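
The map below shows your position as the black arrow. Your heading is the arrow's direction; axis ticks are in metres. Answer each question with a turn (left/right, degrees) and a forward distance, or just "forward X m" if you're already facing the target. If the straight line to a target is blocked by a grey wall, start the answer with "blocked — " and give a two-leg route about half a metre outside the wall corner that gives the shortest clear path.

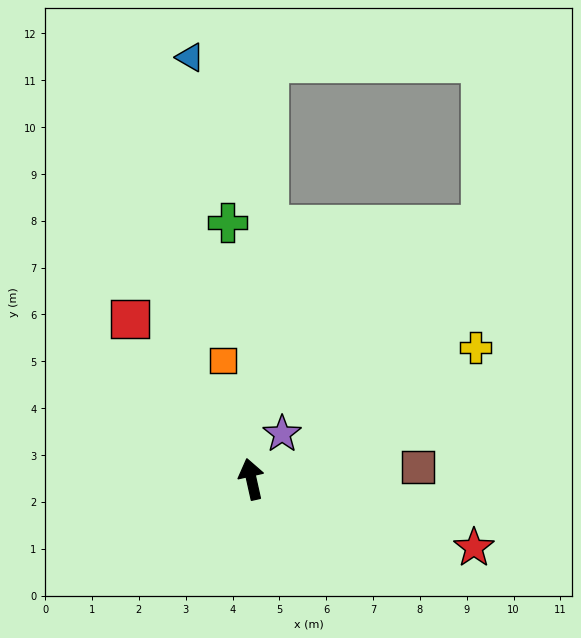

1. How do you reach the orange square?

forward 2.6 m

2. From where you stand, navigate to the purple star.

turn right 47°, forward 1.2 m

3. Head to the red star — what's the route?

turn right 120°, forward 5.0 m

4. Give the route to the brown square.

turn right 98°, forward 3.6 m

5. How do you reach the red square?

turn left 25°, forward 4.3 m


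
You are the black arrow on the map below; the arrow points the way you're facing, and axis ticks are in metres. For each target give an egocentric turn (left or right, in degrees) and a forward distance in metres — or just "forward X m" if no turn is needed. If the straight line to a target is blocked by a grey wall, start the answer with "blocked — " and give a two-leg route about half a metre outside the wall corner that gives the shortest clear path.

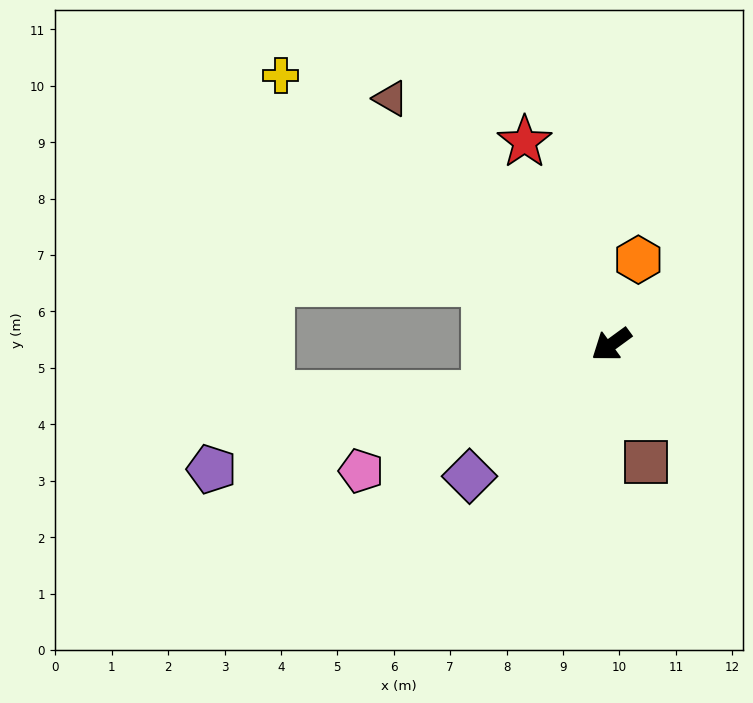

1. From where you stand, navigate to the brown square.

turn left 70°, forward 2.2 m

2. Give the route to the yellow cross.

turn right 75°, forward 7.6 m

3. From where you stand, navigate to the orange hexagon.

turn right 144°, forward 1.6 m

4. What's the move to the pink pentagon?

turn right 9°, forward 5.0 m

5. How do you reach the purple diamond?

turn left 7°, forward 3.4 m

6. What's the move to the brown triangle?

turn right 84°, forward 5.9 m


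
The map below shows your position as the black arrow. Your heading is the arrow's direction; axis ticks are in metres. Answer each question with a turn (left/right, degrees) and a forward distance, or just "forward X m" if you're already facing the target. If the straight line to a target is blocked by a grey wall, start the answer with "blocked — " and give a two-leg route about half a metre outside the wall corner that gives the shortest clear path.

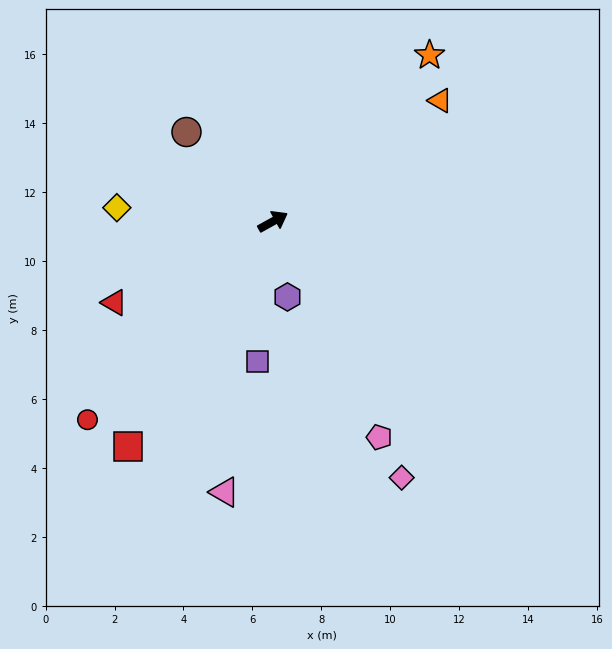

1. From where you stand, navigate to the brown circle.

turn left 105°, forward 3.6 m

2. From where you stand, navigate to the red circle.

turn right 162°, forward 7.9 m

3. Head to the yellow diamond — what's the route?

turn left 146°, forward 4.5 m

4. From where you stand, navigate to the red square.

turn right 152°, forward 7.8 m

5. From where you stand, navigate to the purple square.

turn right 125°, forward 4.1 m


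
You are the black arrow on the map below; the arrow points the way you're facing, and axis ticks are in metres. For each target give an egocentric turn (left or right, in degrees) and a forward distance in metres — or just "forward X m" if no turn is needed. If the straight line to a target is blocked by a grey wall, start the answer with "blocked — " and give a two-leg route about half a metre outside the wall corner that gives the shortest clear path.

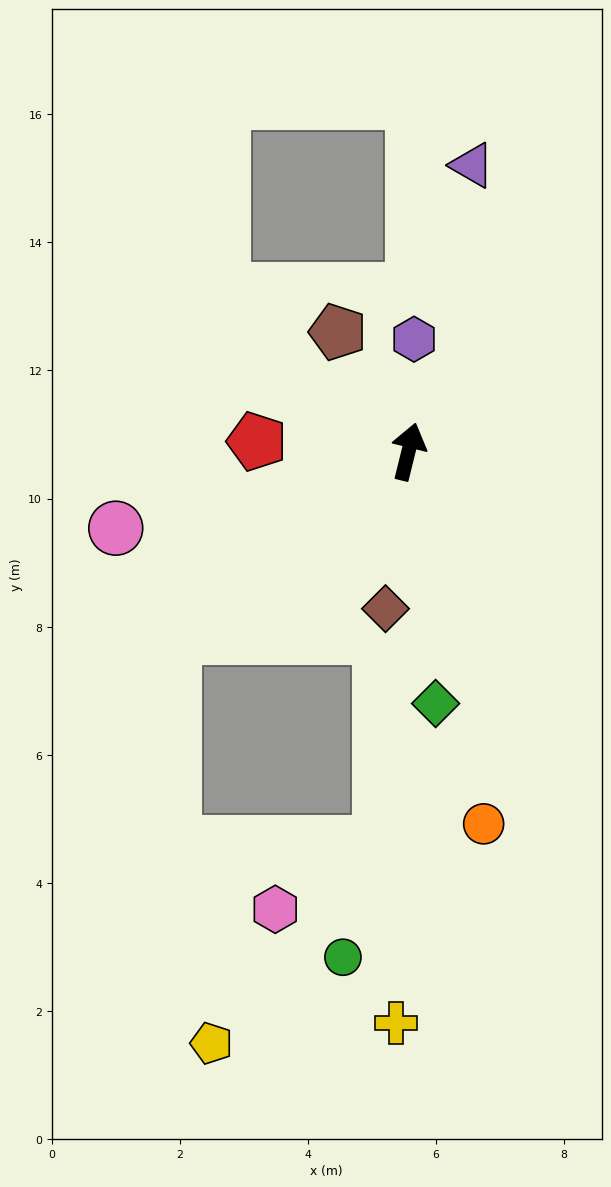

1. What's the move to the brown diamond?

turn right 174°, forward 2.5 m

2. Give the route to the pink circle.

turn left 119°, forward 4.7 m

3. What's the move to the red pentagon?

turn left 100°, forward 2.4 m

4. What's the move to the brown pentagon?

turn left 44°, forward 2.2 m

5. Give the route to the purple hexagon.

turn left 11°, forward 1.8 m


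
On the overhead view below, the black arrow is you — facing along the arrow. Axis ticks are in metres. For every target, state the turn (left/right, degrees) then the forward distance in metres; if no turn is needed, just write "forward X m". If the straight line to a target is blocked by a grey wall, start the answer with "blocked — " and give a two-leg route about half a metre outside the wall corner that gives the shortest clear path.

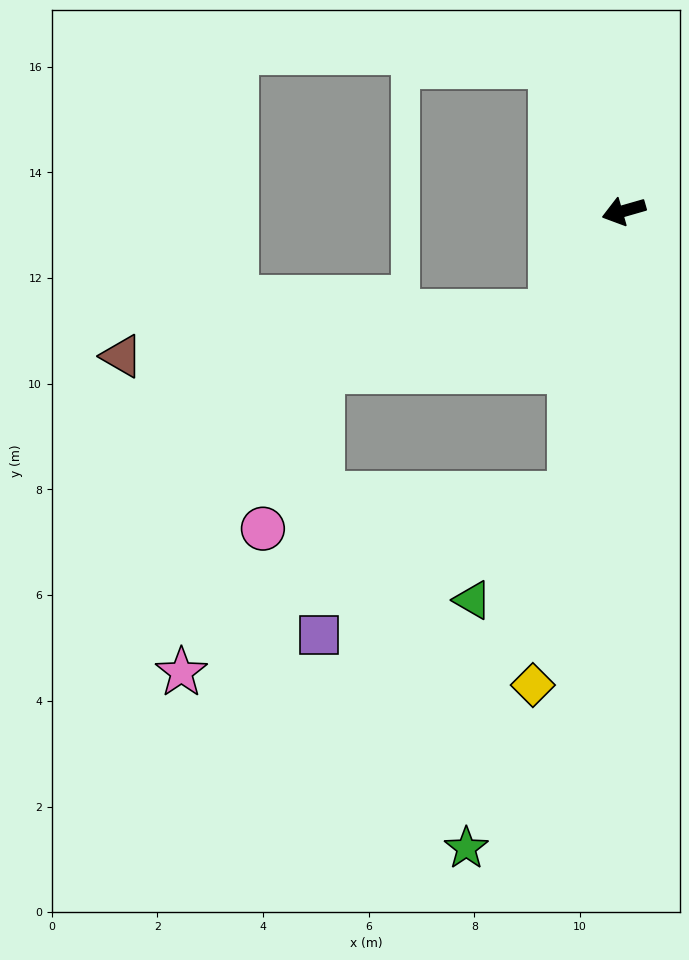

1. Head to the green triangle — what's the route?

blocked — turn left 63°, forward 5.4 m, then turn right 31°, forward 2.7 m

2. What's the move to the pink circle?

blocked — turn left 63°, forward 5.4 m, then turn right 72°, forward 5.8 m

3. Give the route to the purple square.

blocked — turn left 63°, forward 5.4 m, then turn right 50°, forward 5.4 m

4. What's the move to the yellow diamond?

turn left 63°, forward 9.1 m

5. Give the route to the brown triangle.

blocked — turn left 38°, forward 2.3 m, then turn right 48°, forward 8.2 m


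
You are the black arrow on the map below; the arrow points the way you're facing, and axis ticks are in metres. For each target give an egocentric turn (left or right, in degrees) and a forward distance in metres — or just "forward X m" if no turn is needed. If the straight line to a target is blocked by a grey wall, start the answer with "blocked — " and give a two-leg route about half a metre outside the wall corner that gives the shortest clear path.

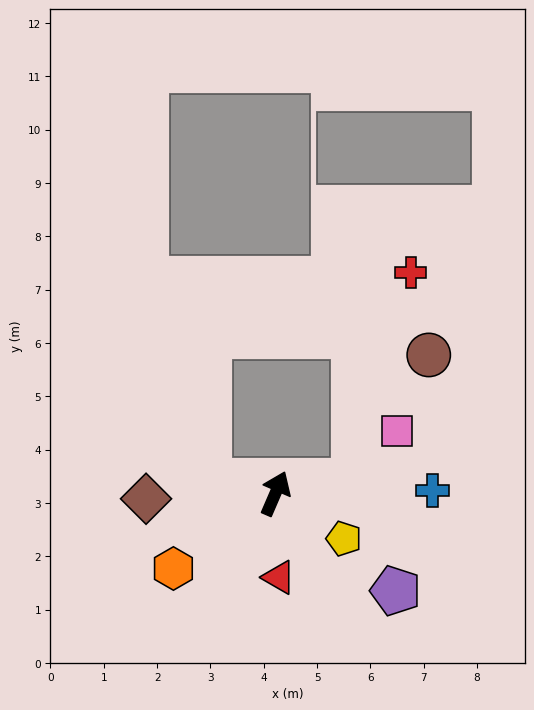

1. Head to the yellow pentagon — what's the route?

turn right 100°, forward 1.5 m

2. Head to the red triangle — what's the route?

turn right 154°, forward 1.6 m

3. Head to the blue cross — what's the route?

turn right 66°, forward 2.9 m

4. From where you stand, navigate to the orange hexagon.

turn left 150°, forward 2.4 m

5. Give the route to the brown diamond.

turn left 116°, forward 2.4 m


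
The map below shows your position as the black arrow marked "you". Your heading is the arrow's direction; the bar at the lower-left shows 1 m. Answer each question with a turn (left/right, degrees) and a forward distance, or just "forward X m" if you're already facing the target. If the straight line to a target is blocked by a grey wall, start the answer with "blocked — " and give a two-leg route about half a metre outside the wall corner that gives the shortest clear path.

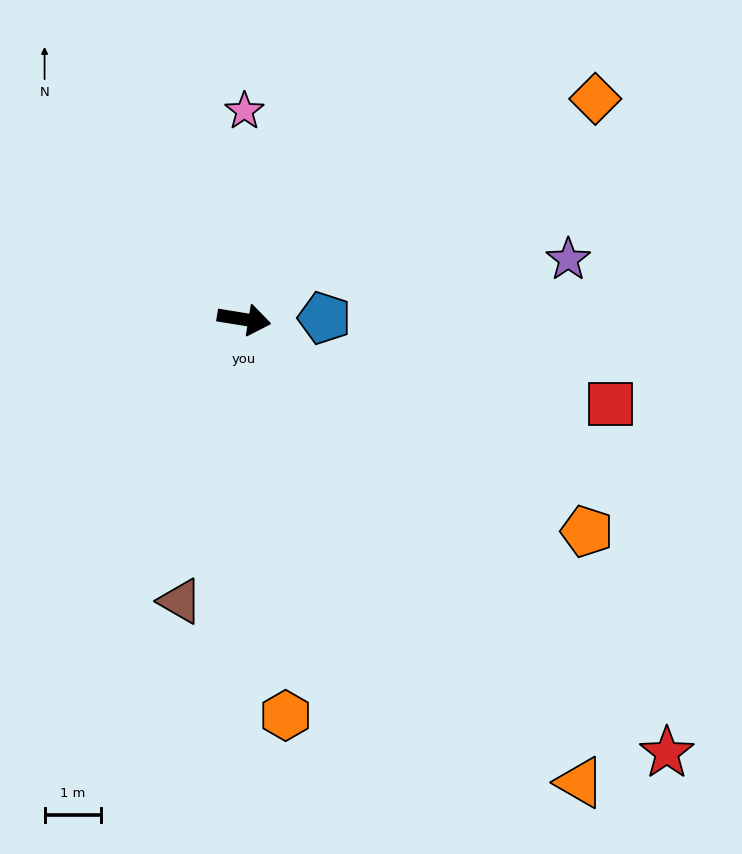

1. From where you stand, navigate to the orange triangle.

turn right 45°, forward 10.1 m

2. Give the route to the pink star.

turn left 99°, forward 3.7 m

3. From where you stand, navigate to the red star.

turn right 36°, forward 10.7 m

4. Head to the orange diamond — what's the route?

turn left 41°, forward 7.3 m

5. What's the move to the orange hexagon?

turn right 75°, forward 7.0 m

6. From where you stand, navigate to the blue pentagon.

turn left 10°, forward 1.4 m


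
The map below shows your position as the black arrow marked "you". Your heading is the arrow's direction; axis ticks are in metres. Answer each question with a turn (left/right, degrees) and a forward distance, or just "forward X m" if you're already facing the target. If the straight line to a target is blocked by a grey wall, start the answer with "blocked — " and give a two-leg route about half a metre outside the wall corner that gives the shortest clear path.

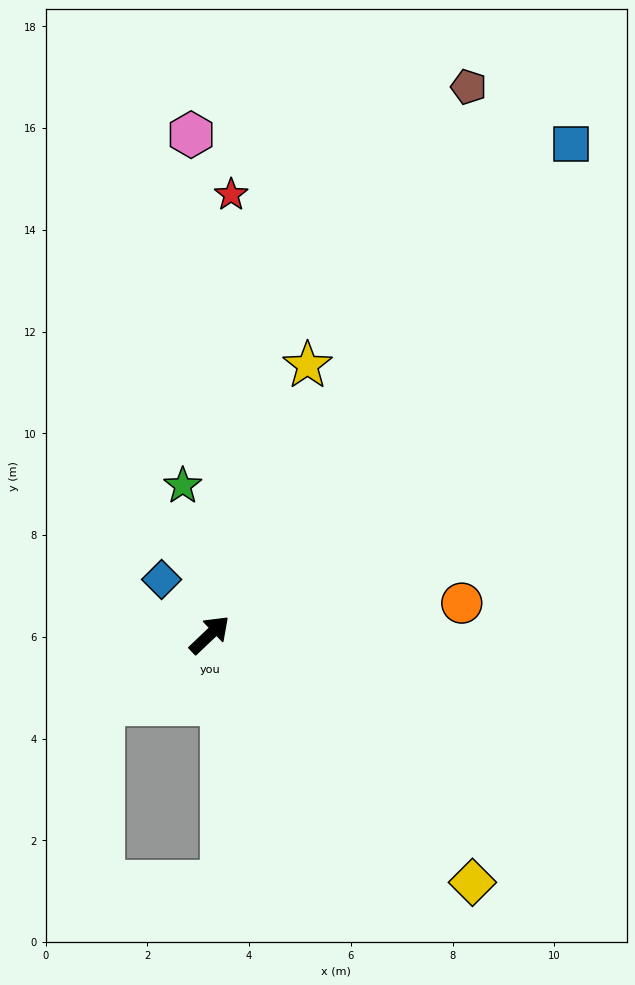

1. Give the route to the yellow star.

turn left 26°, forward 5.6 m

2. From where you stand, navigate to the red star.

turn left 44°, forward 8.7 m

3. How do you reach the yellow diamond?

turn right 87°, forward 7.1 m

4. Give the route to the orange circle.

turn right 36°, forward 5.0 m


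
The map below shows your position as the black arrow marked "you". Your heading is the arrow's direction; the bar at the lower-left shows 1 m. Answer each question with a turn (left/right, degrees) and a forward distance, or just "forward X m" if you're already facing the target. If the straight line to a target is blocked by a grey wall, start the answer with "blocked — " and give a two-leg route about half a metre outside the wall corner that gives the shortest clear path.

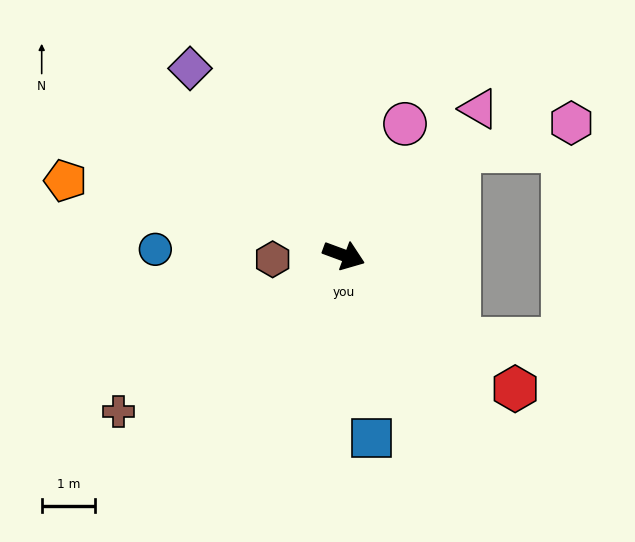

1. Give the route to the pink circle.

turn left 85°, forward 2.7 m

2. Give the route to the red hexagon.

turn right 18°, forward 4.1 m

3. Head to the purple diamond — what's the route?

turn left 150°, forward 4.5 m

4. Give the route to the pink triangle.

turn left 68°, forward 3.7 m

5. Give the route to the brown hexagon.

turn right 157°, forward 1.3 m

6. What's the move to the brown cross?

turn right 125°, forward 5.1 m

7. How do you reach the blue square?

turn right 61°, forward 3.5 m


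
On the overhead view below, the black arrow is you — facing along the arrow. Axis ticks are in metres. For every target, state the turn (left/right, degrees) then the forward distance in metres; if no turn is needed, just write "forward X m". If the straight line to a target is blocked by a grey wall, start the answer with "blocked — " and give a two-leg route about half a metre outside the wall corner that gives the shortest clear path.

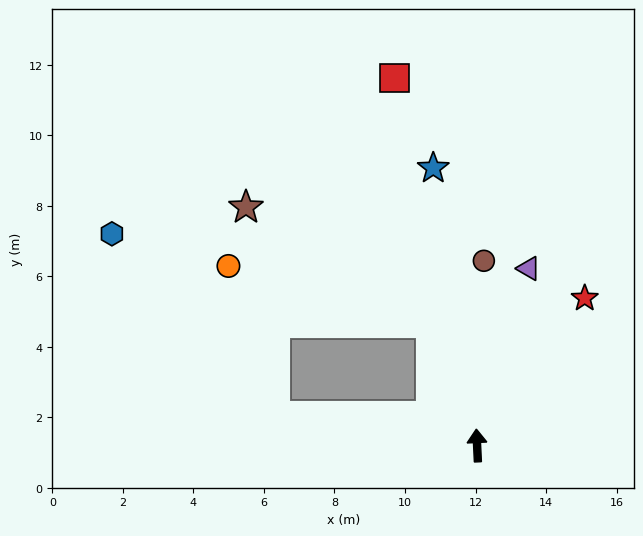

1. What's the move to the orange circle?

blocked — turn left 18°, forward 3.7 m, then turn left 54°, forward 6.0 m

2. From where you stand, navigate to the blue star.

turn left 6°, forward 8.0 m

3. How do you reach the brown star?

blocked — turn left 18°, forward 3.7 m, then turn left 37°, forward 6.2 m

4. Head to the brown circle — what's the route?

turn right 5°, forward 5.2 m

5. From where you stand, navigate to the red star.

turn right 39°, forward 5.2 m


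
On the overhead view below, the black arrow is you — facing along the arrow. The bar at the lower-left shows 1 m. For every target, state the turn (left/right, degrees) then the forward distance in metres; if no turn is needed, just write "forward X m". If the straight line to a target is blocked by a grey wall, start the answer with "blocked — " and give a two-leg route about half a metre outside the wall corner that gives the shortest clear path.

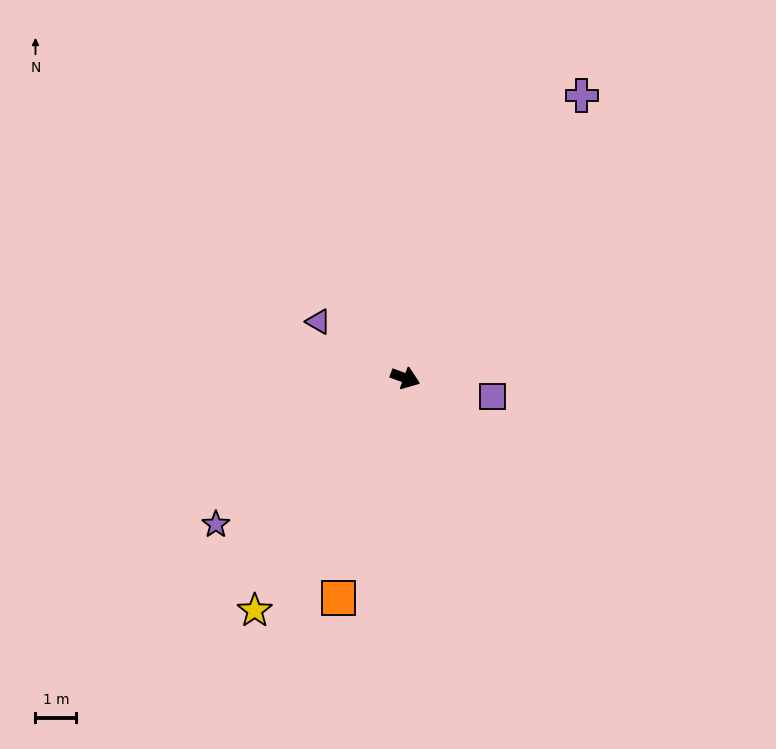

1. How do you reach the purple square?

turn left 8°, forward 2.2 m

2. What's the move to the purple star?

turn right 122°, forward 5.9 m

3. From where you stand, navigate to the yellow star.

turn right 103°, forward 6.8 m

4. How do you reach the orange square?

turn right 87°, forward 5.6 m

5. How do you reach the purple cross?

turn left 78°, forward 8.2 m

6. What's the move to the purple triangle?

turn left 167°, forward 2.5 m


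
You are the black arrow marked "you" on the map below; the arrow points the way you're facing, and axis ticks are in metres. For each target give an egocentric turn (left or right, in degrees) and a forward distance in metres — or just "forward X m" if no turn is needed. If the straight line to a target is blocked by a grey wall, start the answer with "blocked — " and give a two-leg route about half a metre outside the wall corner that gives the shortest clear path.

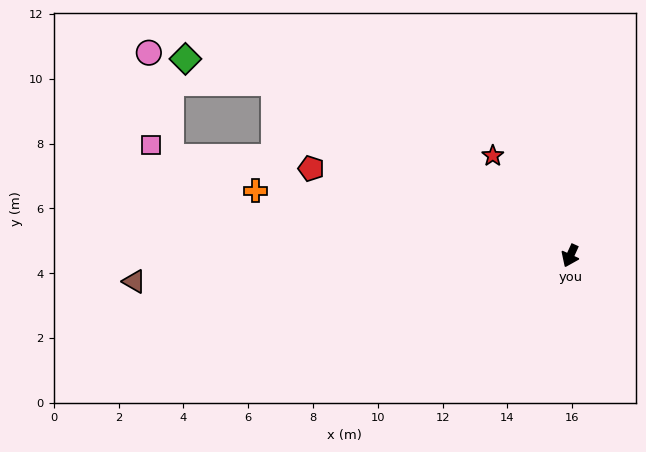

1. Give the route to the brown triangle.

turn right 62°, forward 13.5 m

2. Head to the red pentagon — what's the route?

turn right 84°, forward 8.4 m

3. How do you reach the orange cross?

turn right 77°, forward 9.9 m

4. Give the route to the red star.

turn right 118°, forward 3.9 m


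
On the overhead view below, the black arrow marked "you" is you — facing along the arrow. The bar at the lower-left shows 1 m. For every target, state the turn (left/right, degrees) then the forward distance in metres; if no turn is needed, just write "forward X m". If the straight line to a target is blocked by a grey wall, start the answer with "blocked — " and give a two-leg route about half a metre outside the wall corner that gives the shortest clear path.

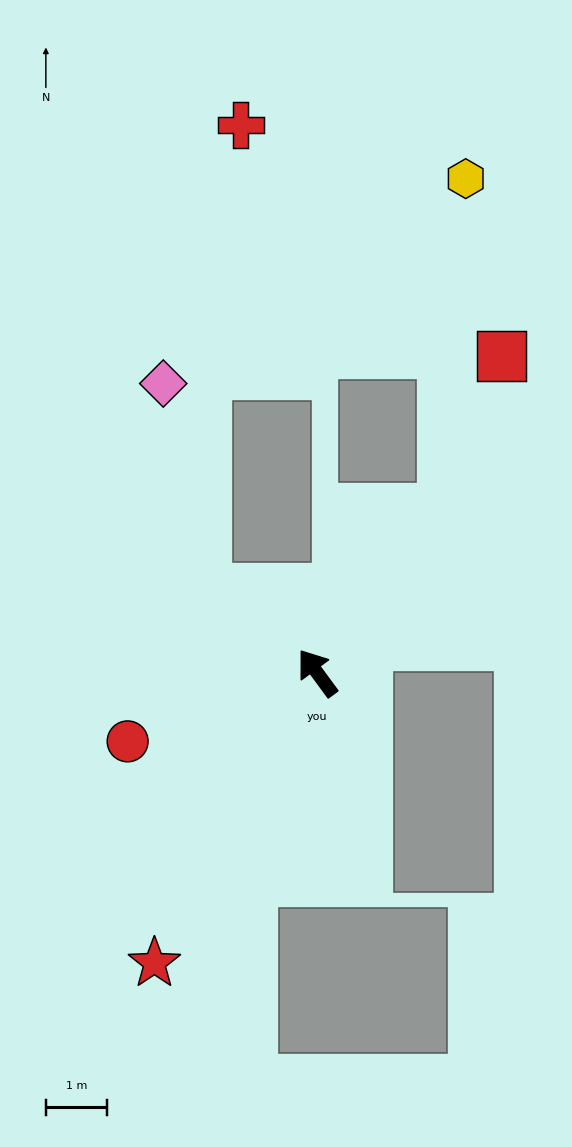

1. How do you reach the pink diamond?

blocked — turn left 17°, forward 2.3 m, then turn right 42°, forward 3.4 m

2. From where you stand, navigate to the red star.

turn left 114°, forward 5.4 m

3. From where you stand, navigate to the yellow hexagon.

blocked — turn right 74°, forward 3.4 m, then turn left 34°, forward 5.4 m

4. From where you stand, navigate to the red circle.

turn left 74°, forward 3.3 m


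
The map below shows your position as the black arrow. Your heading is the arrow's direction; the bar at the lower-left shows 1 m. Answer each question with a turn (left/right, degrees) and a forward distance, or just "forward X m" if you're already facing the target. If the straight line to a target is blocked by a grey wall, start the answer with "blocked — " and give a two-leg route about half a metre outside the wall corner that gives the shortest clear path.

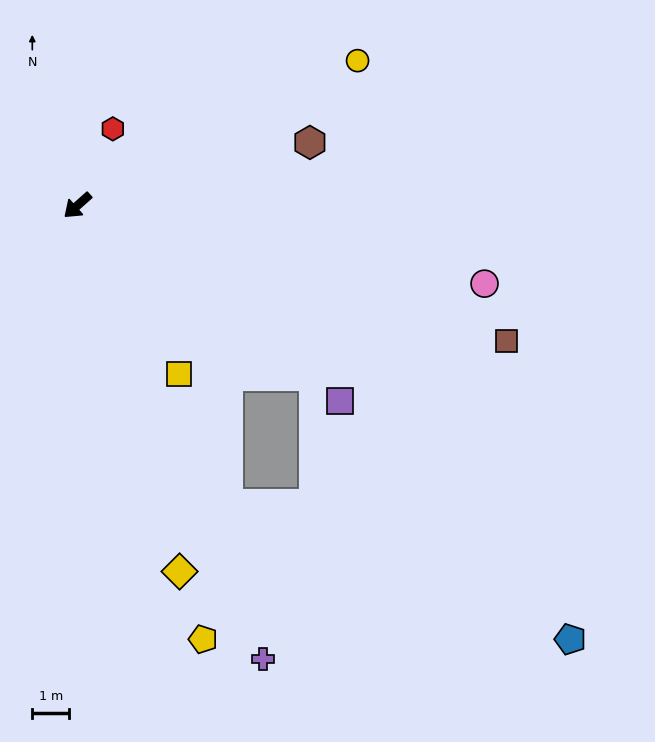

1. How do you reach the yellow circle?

turn left 166°, forward 8.5 m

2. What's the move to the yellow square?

turn left 80°, forward 5.3 m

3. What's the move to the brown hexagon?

turn left 154°, forward 6.5 m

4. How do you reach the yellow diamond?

turn left 64°, forward 10.3 m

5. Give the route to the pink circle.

turn left 128°, forward 11.2 m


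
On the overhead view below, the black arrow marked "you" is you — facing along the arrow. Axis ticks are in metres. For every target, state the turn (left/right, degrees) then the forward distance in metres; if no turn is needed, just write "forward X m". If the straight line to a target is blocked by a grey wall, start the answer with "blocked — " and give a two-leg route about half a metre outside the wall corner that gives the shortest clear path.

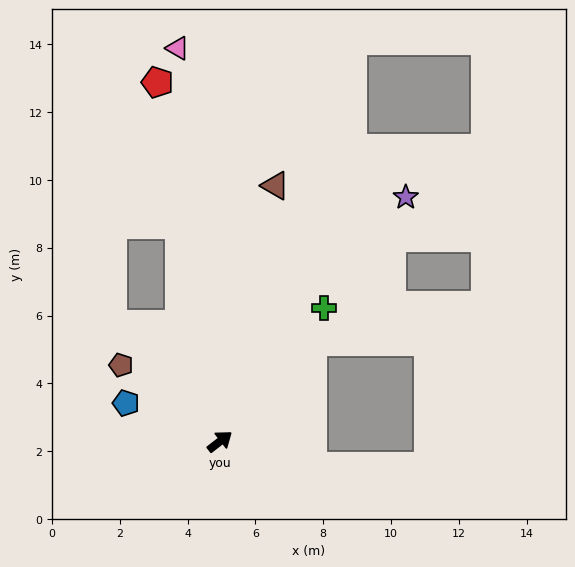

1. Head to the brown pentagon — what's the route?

turn left 104°, forward 3.7 m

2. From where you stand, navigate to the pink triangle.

turn left 58°, forward 11.7 m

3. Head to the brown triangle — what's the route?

turn left 40°, forward 7.7 m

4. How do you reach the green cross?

turn left 14°, forward 5.0 m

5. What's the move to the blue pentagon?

turn left 120°, forward 3.0 m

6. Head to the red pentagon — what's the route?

turn left 62°, forward 10.8 m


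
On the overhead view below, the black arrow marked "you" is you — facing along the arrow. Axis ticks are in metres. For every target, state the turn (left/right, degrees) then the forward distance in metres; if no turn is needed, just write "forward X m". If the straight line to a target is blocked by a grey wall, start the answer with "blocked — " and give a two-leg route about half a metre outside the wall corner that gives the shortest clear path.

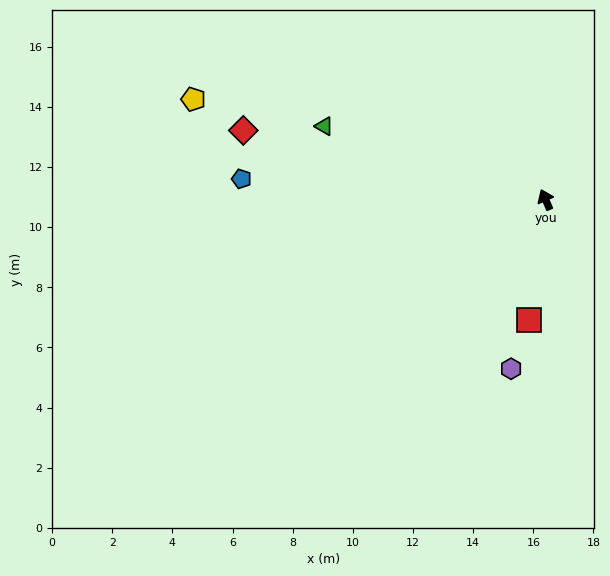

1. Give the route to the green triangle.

turn left 48°, forward 7.8 m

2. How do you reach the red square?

turn left 149°, forward 4.0 m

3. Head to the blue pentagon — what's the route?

turn left 63°, forward 10.1 m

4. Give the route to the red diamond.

turn left 54°, forward 10.3 m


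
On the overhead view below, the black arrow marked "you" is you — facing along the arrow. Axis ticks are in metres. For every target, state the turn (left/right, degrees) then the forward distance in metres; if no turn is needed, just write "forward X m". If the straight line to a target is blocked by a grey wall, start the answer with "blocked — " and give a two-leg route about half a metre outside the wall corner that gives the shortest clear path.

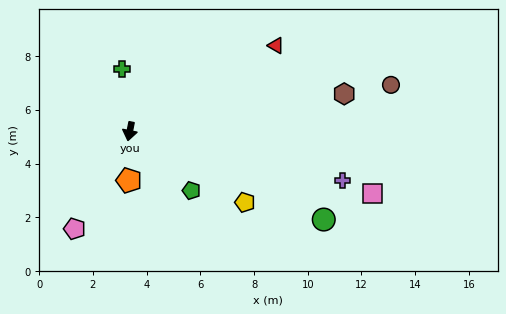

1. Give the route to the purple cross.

turn left 88°, forward 8.1 m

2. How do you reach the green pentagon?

turn left 57°, forward 3.2 m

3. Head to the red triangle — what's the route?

turn left 132°, forward 6.3 m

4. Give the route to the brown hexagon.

turn left 111°, forward 8.1 m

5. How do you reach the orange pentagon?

turn left 10°, forward 1.8 m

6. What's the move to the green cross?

turn right 161°, forward 2.3 m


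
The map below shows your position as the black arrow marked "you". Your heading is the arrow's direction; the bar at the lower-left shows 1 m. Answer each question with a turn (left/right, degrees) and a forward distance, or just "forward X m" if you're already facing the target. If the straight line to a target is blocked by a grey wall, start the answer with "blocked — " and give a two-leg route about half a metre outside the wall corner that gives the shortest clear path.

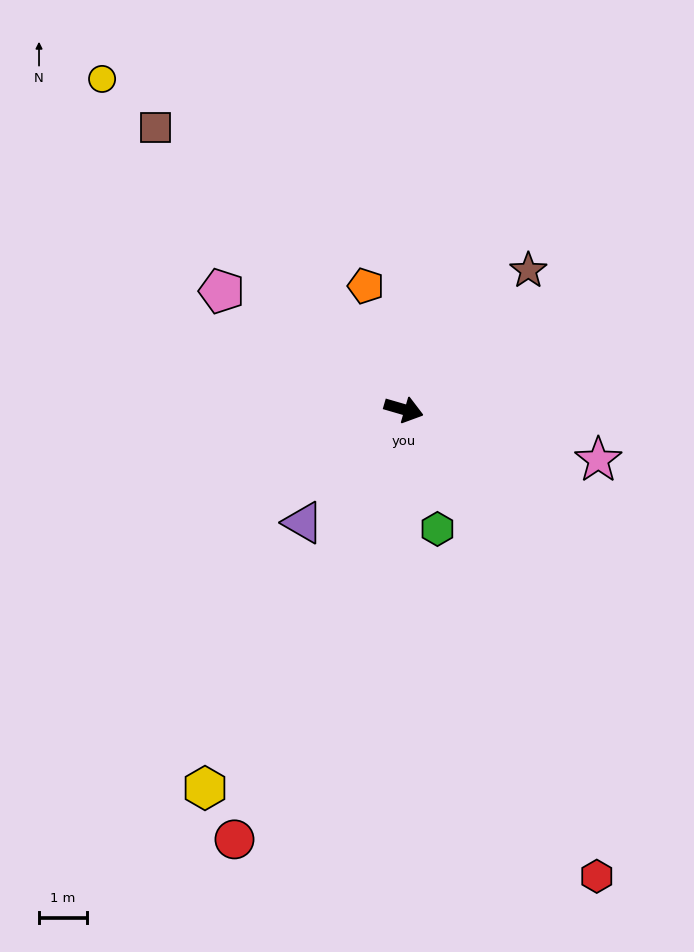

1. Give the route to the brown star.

turn left 64°, forward 3.9 m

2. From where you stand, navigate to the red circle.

turn right 95°, forward 9.7 m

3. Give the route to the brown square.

turn left 148°, forward 7.9 m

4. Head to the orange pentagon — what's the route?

turn left 123°, forward 2.7 m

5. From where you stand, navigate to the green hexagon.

turn right 58°, forward 2.6 m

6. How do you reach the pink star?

forward 4.2 m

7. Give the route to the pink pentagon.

turn left 163°, forward 4.6 m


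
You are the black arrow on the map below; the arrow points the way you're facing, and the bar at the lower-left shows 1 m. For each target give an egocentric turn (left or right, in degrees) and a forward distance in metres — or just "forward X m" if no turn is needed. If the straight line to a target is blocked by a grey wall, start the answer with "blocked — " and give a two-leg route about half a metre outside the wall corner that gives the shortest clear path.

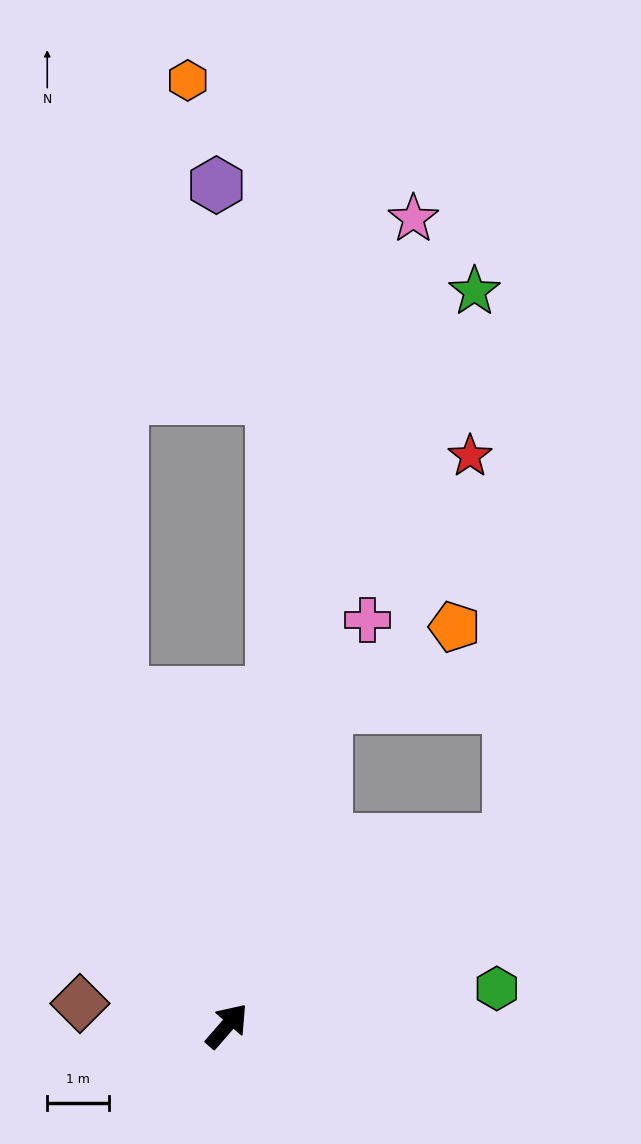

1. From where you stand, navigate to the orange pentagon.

blocked — turn left 24°, forward 5.4 m, then turn right 41°, forward 2.4 m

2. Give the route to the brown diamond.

turn left 122°, forward 2.4 m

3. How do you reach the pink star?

turn left 28°, forward 13.3 m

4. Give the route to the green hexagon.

turn right 41°, forward 4.4 m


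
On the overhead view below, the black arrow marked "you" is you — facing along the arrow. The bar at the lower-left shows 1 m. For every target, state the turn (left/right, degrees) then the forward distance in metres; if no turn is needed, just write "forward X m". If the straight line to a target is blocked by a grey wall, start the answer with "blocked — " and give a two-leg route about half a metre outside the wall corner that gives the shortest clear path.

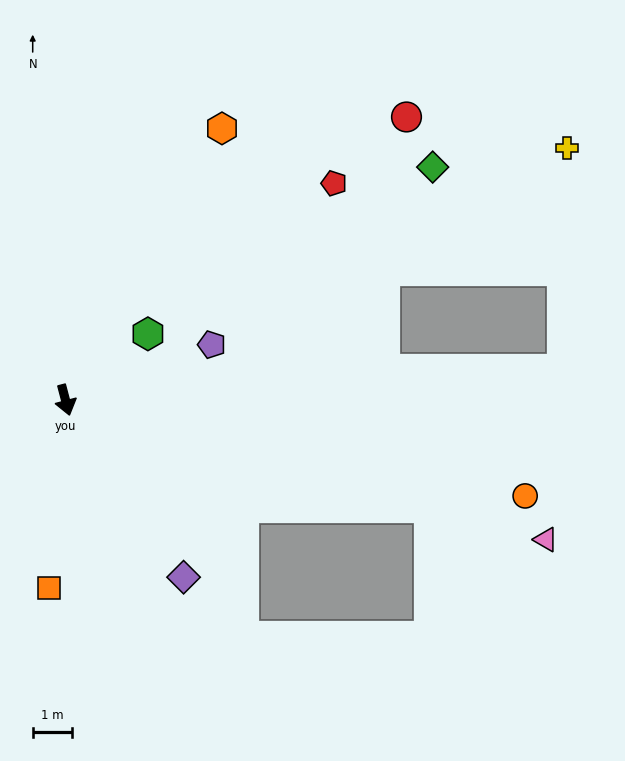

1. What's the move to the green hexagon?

turn left 114°, forward 2.7 m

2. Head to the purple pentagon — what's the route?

turn left 96°, forward 4.0 m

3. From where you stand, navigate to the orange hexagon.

turn left 135°, forward 8.0 m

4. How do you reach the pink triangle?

turn left 59°, forward 12.8 m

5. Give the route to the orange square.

turn right 20°, forward 4.8 m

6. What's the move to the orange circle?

turn left 64°, forward 12.0 m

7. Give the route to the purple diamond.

turn left 19°, forward 5.4 m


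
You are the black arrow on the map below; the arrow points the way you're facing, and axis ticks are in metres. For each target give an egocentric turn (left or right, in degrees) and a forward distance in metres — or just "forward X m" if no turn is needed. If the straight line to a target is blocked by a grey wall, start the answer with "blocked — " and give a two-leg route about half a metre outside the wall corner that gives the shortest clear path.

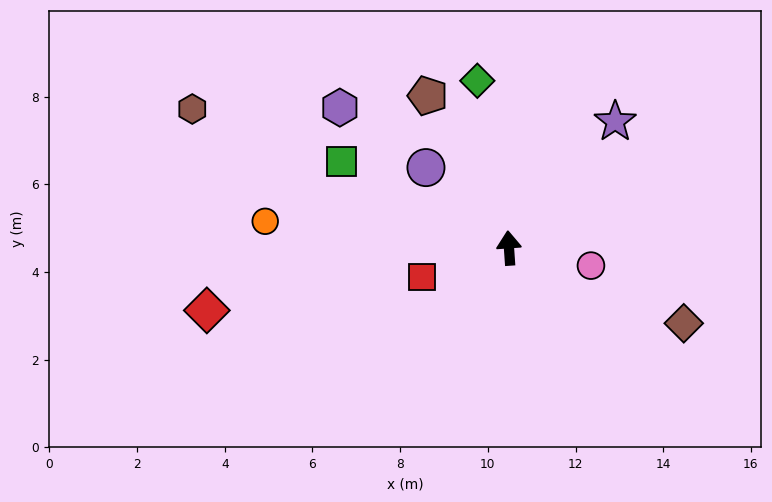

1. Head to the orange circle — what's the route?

turn left 80°, forward 5.6 m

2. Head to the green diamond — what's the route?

turn left 7°, forward 3.9 m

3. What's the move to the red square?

turn left 105°, forward 2.1 m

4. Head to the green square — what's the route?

turn left 59°, forward 4.3 m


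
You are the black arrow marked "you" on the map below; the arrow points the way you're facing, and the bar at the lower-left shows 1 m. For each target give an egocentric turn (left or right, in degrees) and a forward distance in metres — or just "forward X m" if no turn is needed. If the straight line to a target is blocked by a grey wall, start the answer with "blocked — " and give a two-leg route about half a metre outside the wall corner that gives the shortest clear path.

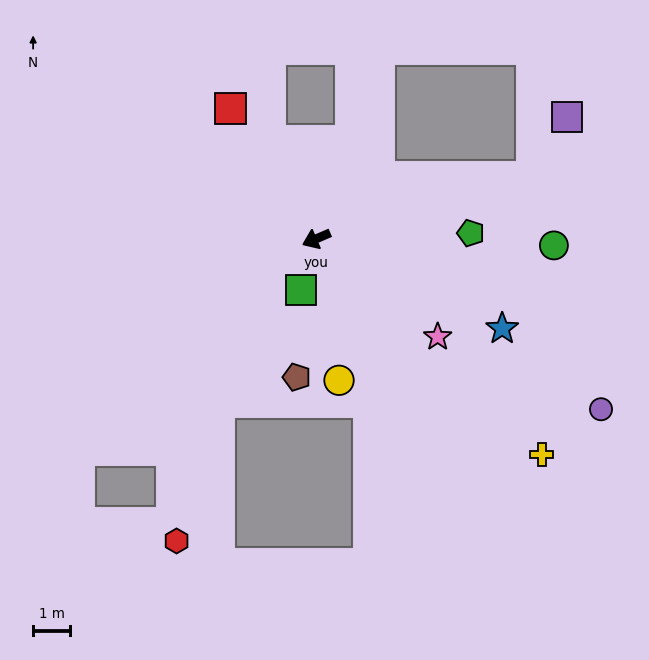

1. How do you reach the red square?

turn right 80°, forward 4.2 m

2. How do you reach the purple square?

blocked — turn left 173°, forward 6.0 m, then turn left 43°, forward 1.8 m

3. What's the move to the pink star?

turn left 118°, forward 4.2 m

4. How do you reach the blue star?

turn left 131°, forward 5.6 m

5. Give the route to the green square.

turn left 50°, forward 1.4 m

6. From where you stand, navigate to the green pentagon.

turn left 159°, forward 4.2 m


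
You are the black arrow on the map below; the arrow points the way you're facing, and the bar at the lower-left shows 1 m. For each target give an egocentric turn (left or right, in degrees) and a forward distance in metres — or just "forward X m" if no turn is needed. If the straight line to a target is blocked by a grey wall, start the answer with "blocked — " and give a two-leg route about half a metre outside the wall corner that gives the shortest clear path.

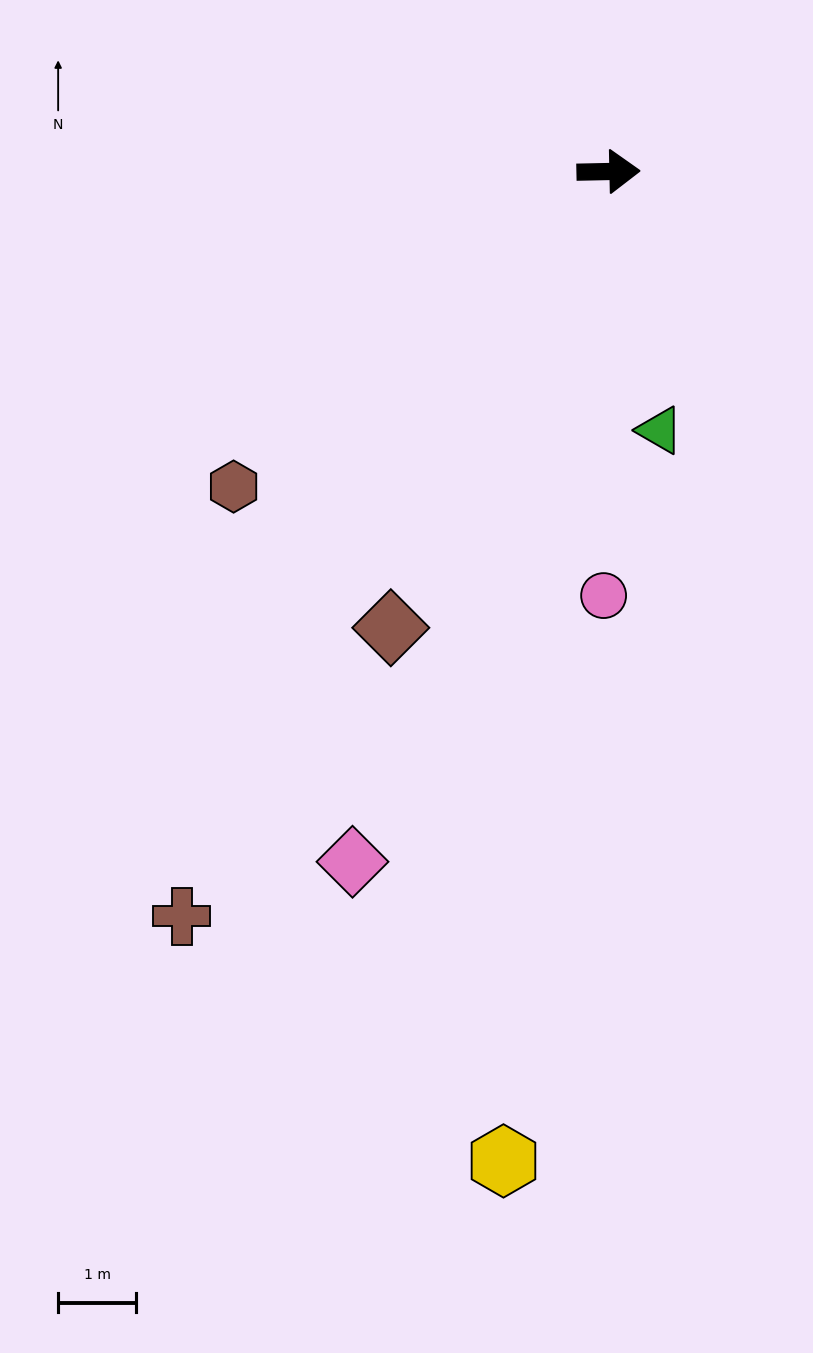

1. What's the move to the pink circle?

turn right 92°, forward 5.4 m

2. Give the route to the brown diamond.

turn right 117°, forward 6.5 m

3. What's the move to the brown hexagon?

turn right 141°, forward 6.3 m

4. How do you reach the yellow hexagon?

turn right 97°, forward 12.7 m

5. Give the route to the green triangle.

turn right 80°, forward 3.4 m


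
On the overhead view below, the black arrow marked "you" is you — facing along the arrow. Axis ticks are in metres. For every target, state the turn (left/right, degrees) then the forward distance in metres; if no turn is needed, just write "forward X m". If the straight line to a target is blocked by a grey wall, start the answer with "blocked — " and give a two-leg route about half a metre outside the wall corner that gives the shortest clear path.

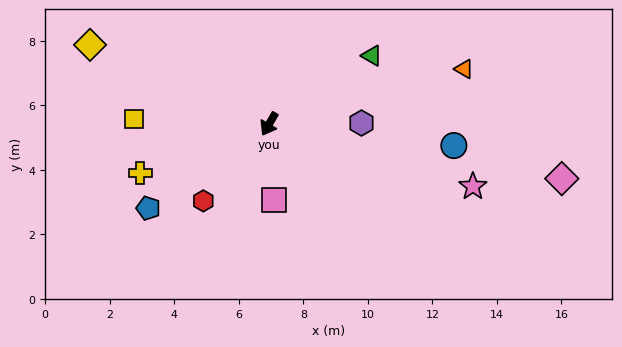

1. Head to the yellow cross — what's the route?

turn right 39°, forward 4.3 m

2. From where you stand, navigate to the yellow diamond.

turn right 84°, forward 6.1 m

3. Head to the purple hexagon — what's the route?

turn left 121°, forward 2.9 m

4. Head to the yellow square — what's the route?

turn right 62°, forward 4.2 m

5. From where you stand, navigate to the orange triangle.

turn left 136°, forward 6.3 m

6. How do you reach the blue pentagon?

turn right 25°, forward 4.6 m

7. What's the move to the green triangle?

turn left 154°, forward 3.8 m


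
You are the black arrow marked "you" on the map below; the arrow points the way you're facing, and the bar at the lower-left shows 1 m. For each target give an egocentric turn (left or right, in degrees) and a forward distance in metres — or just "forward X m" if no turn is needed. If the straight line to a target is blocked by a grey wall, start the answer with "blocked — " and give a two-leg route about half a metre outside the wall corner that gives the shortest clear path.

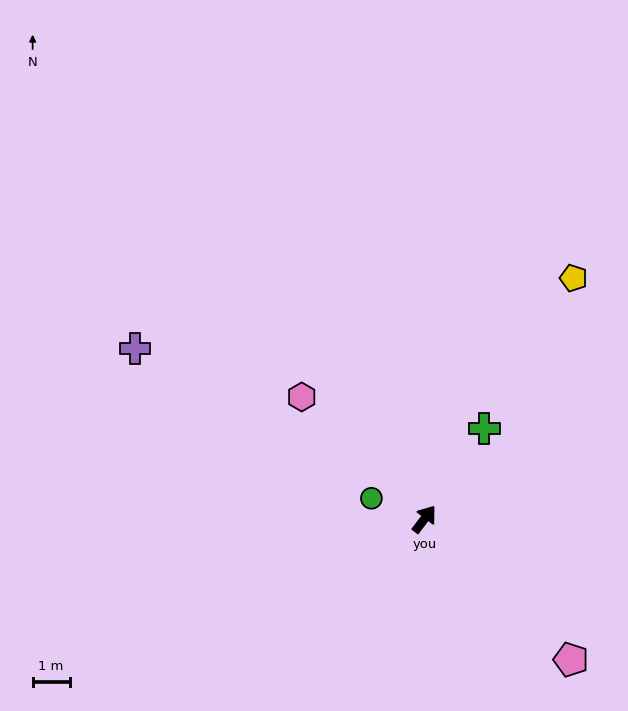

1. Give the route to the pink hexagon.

turn left 82°, forward 4.7 m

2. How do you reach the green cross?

turn left 4°, forward 2.9 m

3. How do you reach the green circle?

turn left 106°, forward 1.5 m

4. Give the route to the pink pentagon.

turn right 97°, forward 5.5 m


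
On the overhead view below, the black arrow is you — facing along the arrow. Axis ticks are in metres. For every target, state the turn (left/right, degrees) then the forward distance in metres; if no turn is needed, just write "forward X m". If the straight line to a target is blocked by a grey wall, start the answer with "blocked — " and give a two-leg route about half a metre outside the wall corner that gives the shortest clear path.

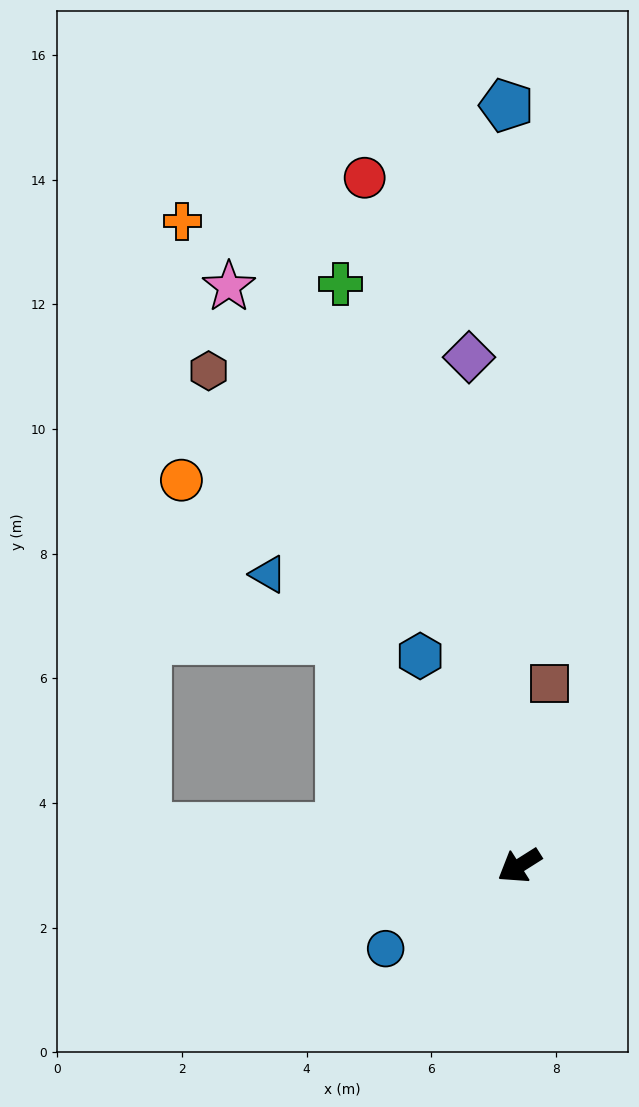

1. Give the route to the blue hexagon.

turn right 97°, forward 3.7 m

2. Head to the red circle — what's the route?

turn right 110°, forward 11.3 m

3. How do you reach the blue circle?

forward 2.5 m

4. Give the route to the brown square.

turn right 132°, forward 3.0 m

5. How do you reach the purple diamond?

turn right 117°, forward 8.2 m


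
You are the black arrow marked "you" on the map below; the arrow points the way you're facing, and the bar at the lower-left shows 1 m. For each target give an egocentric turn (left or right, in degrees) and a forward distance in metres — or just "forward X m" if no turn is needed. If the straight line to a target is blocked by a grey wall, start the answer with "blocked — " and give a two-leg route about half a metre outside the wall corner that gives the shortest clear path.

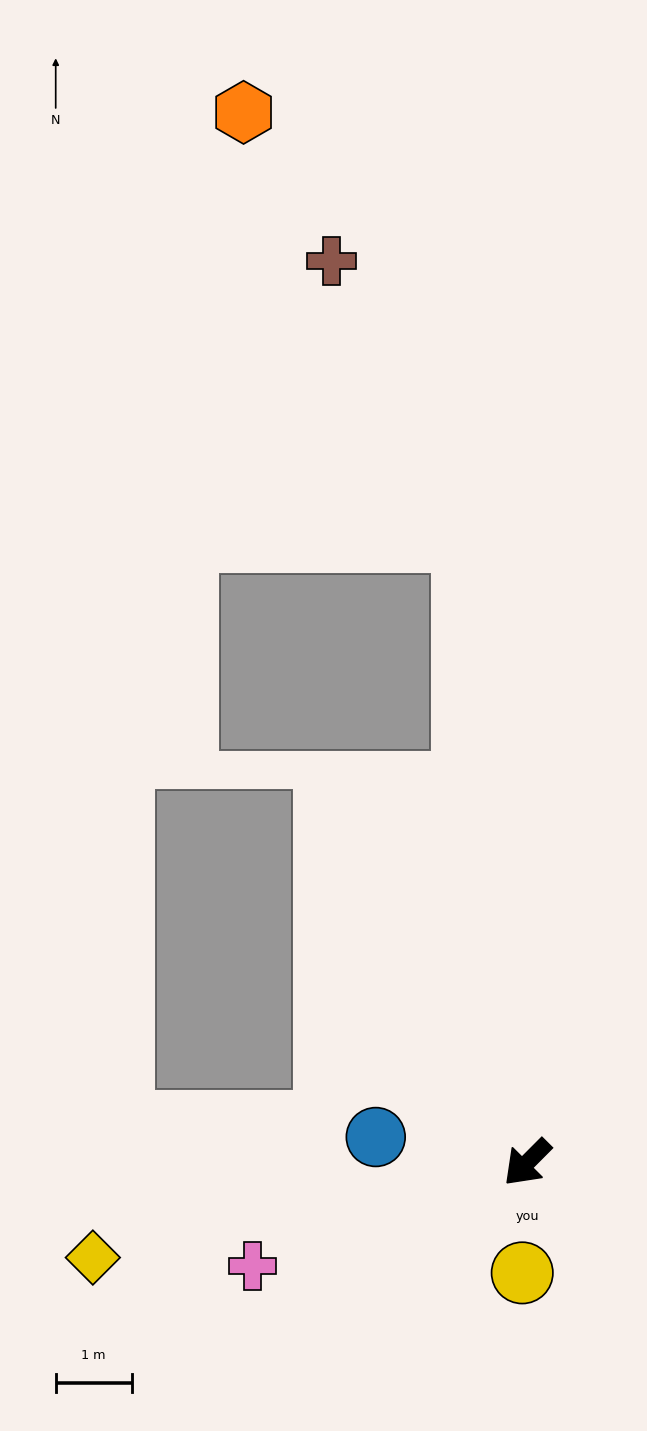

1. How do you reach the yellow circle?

turn left 42°, forward 1.5 m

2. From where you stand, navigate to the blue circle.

turn right 55°, forward 2.0 m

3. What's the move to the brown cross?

blocked — turn right 129°, forward 8.3 m, then turn left 19°, forward 4.1 m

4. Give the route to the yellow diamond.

turn right 33°, forward 5.9 m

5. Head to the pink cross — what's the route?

turn right 24°, forward 3.9 m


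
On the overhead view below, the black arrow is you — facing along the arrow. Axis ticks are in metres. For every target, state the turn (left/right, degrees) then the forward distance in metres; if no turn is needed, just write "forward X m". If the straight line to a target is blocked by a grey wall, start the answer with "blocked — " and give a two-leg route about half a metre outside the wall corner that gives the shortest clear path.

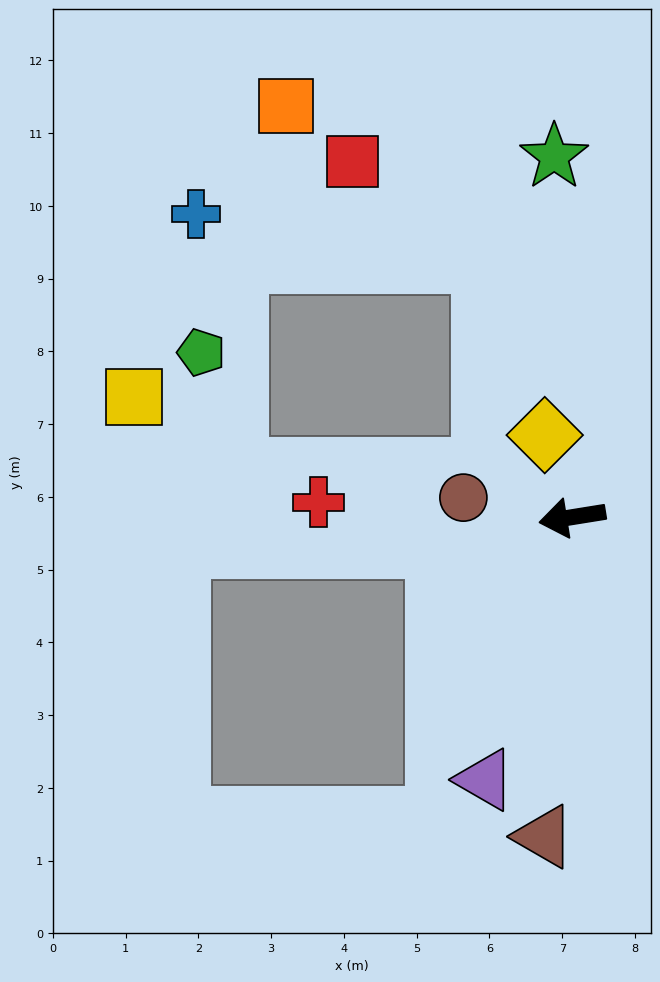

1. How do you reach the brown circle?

turn right 19°, forward 1.5 m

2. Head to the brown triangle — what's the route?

turn left 76°, forward 4.4 m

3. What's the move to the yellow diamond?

turn right 81°, forward 1.2 m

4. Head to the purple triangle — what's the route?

turn left 62°, forward 3.8 m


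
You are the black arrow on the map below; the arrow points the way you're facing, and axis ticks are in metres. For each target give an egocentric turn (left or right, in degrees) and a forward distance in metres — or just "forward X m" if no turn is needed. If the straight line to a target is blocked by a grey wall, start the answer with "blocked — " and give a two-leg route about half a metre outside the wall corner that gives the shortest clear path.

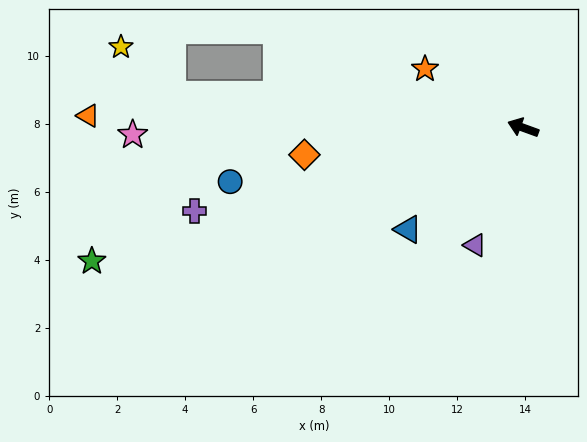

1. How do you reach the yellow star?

blocked — turn left 15°, forward 10.4 m, then turn right 39°, forward 2.1 m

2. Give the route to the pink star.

turn left 21°, forward 11.5 m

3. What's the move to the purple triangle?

turn left 88°, forward 3.7 m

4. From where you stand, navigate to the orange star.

turn right 11°, forward 3.4 m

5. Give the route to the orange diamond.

turn left 27°, forward 6.5 m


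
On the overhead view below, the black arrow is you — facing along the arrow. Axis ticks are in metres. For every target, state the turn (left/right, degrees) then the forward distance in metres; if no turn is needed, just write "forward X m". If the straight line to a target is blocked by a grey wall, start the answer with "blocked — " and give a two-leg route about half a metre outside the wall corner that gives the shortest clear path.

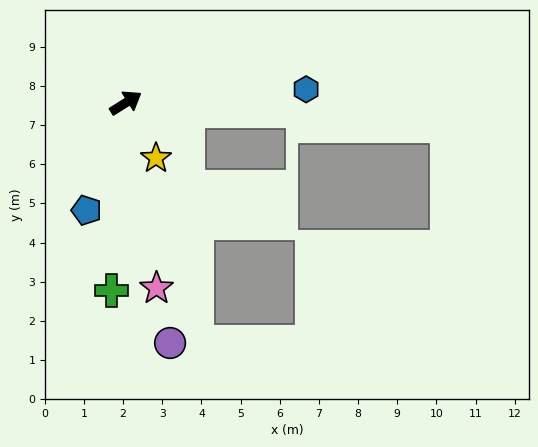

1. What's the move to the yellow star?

turn right 94°, forward 1.6 m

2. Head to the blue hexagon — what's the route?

turn right 28°, forward 4.6 m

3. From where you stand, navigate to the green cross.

turn right 126°, forward 4.8 m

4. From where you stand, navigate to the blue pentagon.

turn right 142°, forward 2.9 m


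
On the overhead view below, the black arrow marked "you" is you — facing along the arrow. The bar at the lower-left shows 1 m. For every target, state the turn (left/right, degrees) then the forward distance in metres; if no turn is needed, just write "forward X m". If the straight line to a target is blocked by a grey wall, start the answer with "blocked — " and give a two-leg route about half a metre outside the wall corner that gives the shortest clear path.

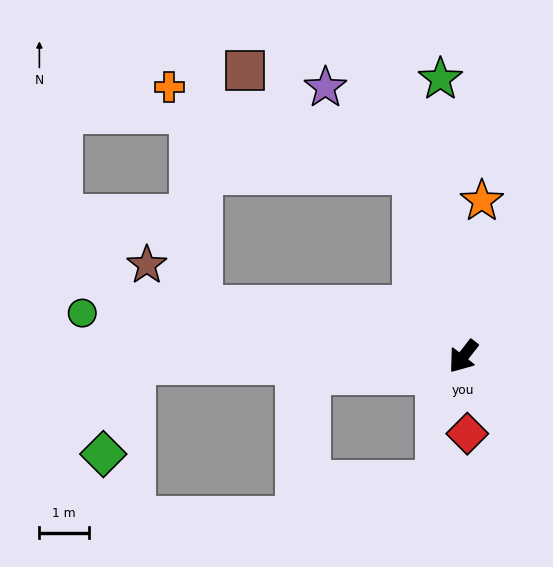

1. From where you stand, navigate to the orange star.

turn right 149°, forward 3.2 m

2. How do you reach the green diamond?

blocked — turn right 51°, forward 6.7 m, then turn left 70°, forward 1.9 m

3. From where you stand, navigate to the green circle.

turn right 58°, forward 7.8 m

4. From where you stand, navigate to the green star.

turn right 137°, forward 5.6 m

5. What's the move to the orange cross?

blocked — turn right 127°, forward 3.8 m, then turn left 56°, forward 5.2 m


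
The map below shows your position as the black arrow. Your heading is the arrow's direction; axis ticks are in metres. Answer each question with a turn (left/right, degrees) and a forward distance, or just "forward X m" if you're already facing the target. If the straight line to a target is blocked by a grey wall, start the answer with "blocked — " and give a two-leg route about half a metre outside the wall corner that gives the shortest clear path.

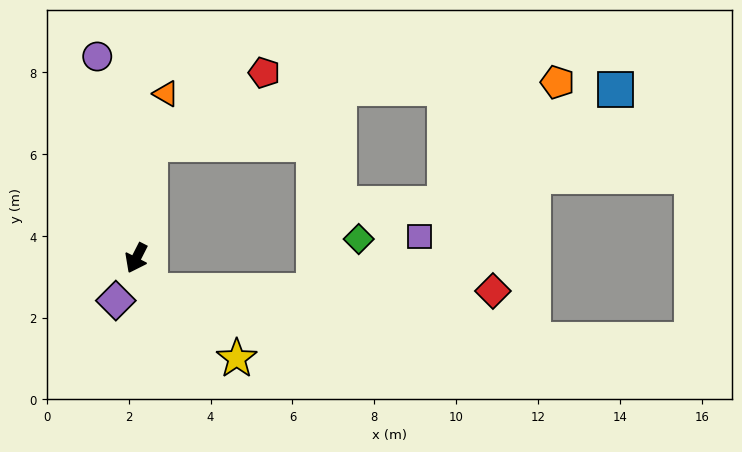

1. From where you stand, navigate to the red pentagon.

blocked — turn right 160°, forward 2.8 m, then turn right 51°, forward 3.3 m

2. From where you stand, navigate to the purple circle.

turn right 142°, forward 5.0 m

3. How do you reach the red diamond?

blocked — turn left 51°, forward 0.9 m, then turn left 66°, forward 8.4 m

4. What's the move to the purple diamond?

forward 1.2 m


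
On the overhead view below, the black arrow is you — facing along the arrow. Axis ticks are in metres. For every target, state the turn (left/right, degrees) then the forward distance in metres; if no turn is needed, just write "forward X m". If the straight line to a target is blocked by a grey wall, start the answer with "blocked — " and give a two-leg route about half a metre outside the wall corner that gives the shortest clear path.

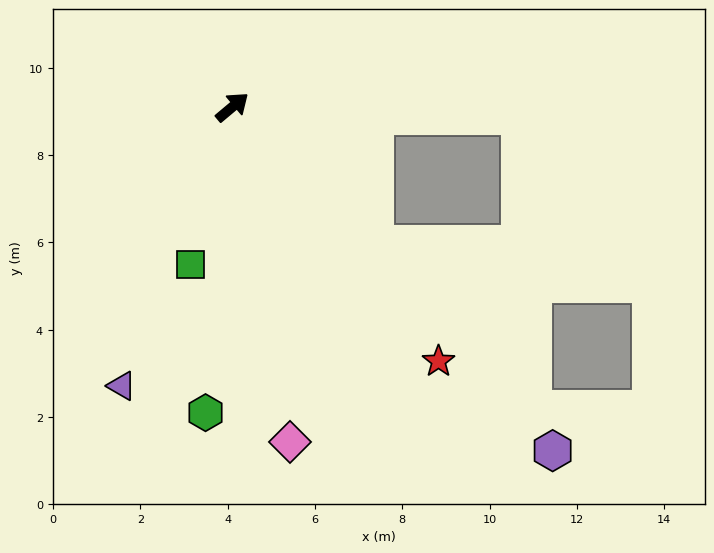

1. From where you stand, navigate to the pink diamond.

turn right 120°, forward 7.8 m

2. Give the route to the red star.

turn right 91°, forward 7.5 m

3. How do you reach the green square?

turn right 145°, forward 3.7 m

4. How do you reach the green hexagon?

turn right 135°, forward 7.0 m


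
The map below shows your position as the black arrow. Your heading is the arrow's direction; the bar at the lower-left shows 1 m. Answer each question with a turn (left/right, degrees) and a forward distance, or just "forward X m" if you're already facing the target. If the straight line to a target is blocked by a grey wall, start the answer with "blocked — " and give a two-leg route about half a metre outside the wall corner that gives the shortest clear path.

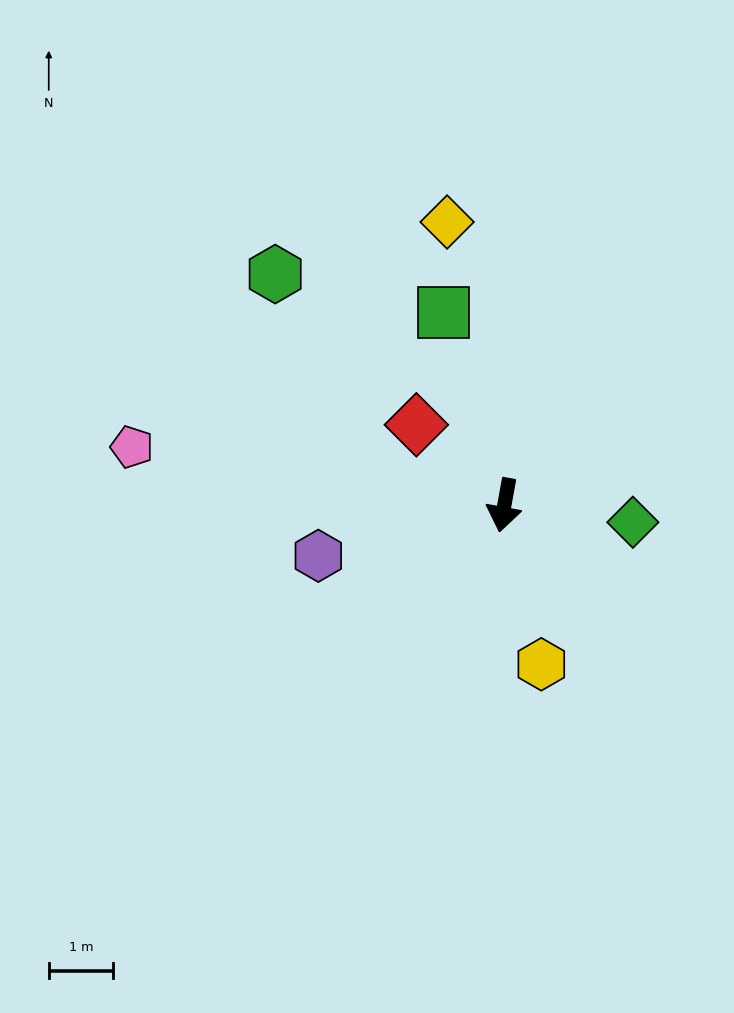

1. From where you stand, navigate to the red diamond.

turn right 122°, forward 1.9 m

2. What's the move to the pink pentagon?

turn right 89°, forward 5.9 m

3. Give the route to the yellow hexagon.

turn left 23°, forward 2.5 m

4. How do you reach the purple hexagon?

turn right 64°, forward 3.0 m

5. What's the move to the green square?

turn right 152°, forward 3.1 m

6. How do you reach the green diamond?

turn left 93°, forward 2.0 m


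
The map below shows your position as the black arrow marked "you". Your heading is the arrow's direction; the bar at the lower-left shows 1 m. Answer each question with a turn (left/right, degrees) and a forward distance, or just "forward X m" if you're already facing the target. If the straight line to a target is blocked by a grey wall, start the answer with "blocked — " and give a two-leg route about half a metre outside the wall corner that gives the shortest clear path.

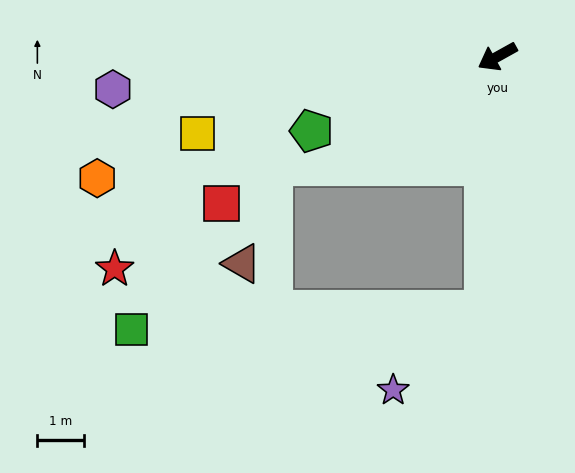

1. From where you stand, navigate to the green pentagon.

turn right 7°, forward 4.3 m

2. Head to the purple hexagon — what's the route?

turn right 24°, forward 8.4 m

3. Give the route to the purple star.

blocked — turn left 58°, forward 5.5 m, then turn right 46°, forward 2.6 m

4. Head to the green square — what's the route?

blocked — turn left 58°, forward 5.5 m, then turn right 84°, forward 7.6 m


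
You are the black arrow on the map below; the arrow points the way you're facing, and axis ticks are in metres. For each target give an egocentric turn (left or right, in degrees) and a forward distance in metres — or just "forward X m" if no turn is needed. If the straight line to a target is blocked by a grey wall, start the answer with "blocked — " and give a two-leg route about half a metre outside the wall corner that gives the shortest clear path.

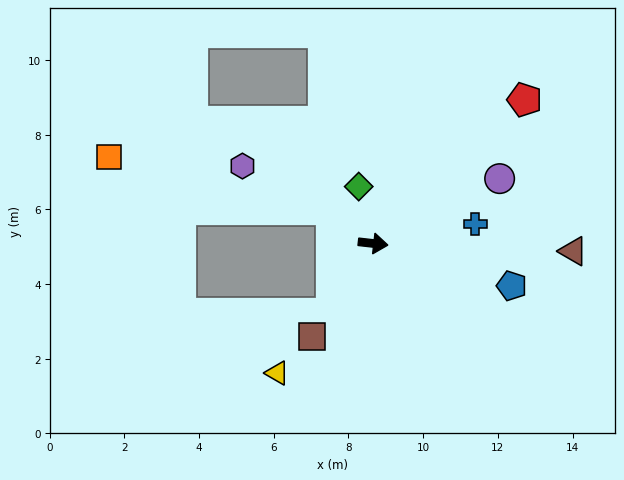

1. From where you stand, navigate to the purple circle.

turn left 34°, forward 3.8 m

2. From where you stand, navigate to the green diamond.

turn left 111°, forward 1.6 m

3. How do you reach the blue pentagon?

turn right 11°, forward 3.9 m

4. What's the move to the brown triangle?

turn left 4°, forward 5.4 m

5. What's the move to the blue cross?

turn left 17°, forward 2.8 m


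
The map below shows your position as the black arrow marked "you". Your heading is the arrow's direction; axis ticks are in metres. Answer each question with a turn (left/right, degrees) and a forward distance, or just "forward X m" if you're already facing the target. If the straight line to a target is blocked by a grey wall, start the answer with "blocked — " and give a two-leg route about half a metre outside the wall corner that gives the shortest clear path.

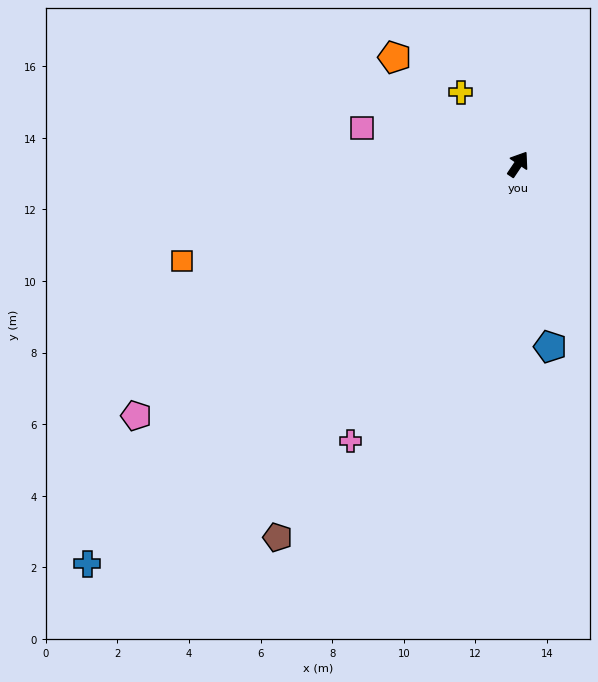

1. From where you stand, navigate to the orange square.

turn left 140°, forward 9.8 m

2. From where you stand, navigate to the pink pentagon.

turn left 157°, forward 12.8 m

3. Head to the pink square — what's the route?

turn left 111°, forward 4.5 m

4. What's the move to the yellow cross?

turn left 73°, forward 2.6 m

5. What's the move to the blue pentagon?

turn right 136°, forward 5.2 m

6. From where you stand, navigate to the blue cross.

turn left 167°, forward 16.4 m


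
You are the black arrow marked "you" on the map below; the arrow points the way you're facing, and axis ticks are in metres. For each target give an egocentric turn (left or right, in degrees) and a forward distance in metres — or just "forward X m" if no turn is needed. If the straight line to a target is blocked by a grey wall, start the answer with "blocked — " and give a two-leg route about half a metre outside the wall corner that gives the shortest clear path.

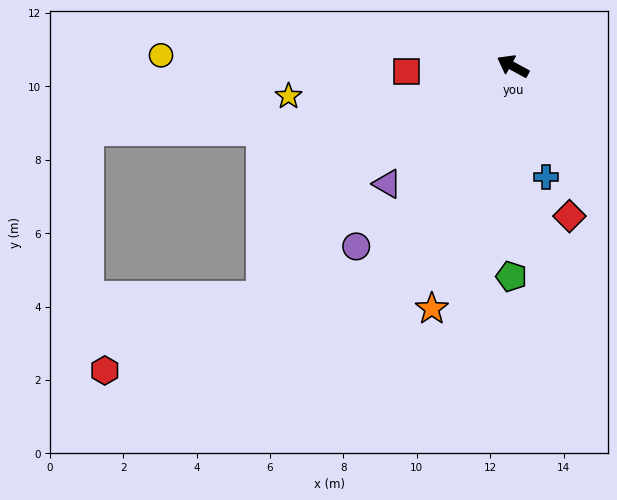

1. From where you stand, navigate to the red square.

turn left 32°, forward 2.9 m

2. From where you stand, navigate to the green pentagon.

turn left 118°, forward 5.7 m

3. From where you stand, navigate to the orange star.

turn left 100°, forward 7.0 m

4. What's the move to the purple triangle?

turn left 72°, forward 4.7 m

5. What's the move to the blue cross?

turn left 135°, forward 3.1 m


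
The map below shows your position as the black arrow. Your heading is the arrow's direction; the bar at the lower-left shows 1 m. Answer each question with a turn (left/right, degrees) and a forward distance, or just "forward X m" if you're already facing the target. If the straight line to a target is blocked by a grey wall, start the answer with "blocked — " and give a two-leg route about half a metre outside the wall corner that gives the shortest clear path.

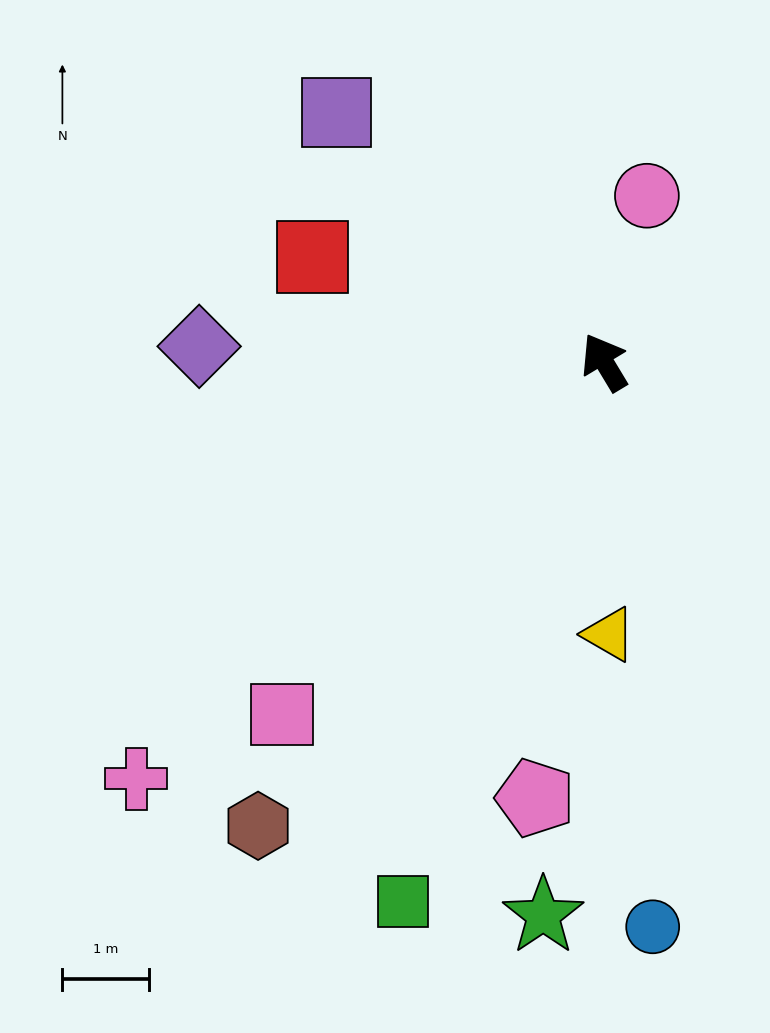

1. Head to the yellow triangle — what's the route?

turn left 150°, forward 3.2 m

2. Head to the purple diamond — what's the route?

turn left 57°, forward 4.7 m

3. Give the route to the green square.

turn left 128°, forward 6.7 m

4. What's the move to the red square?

turn left 39°, forward 3.6 m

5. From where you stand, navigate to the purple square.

turn left 16°, forward 4.2 m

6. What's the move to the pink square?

turn left 106°, forward 5.5 m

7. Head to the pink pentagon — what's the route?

turn left 140°, forward 5.1 m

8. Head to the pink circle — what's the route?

turn right 45°, forward 2.0 m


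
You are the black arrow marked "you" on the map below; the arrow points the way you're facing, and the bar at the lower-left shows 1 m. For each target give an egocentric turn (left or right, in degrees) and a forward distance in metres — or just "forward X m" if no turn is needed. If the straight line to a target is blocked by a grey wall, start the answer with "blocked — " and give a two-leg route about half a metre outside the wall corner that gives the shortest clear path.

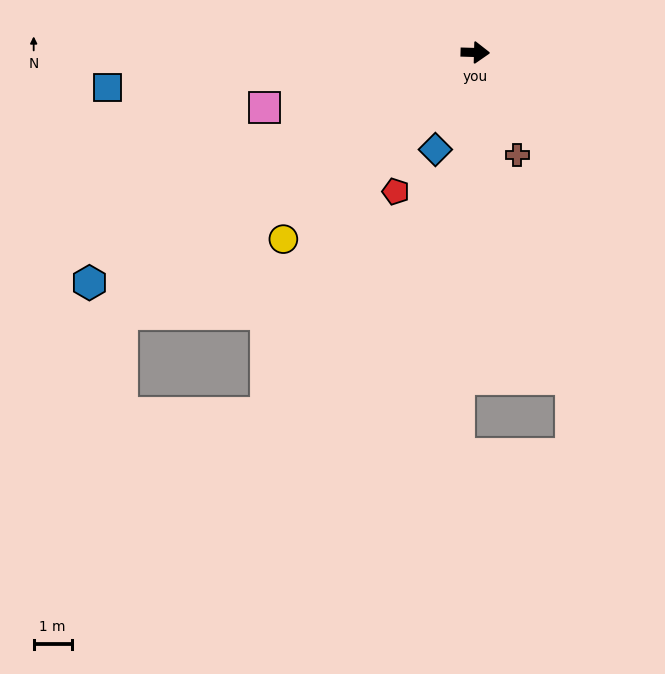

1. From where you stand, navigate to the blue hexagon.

turn right 148°, forward 11.8 m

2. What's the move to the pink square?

turn right 164°, forward 5.7 m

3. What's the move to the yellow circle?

turn right 134°, forward 7.0 m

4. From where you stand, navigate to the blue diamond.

turn right 111°, forward 2.8 m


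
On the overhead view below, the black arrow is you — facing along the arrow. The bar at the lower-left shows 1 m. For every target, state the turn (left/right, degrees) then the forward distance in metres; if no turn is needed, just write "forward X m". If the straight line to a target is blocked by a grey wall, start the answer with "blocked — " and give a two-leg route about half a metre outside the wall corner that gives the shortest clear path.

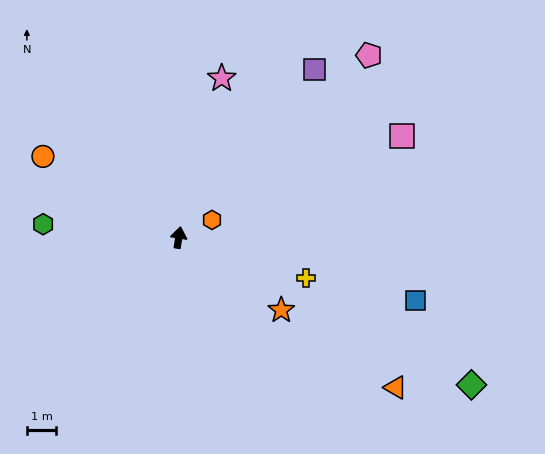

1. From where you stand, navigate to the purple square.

turn right 30°, forward 7.3 m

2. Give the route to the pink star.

turn right 6°, forward 5.6 m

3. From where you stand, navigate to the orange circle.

turn left 68°, forward 5.3 m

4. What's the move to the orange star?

turn right 116°, forward 4.2 m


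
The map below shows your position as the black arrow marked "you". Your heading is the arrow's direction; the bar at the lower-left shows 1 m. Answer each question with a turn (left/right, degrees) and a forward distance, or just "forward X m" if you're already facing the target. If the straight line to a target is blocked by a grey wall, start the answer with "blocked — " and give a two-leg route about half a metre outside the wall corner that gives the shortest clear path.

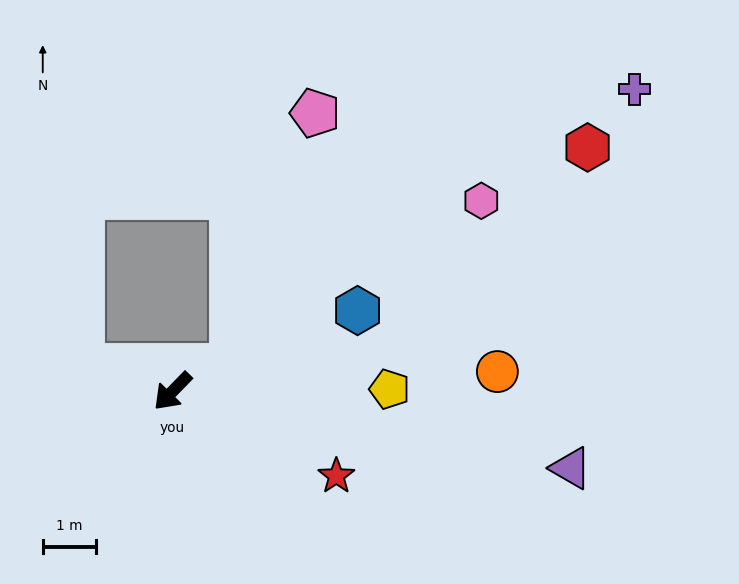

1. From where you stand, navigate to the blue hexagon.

turn left 158°, forward 3.8 m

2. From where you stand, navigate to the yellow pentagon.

turn left 135°, forward 4.1 m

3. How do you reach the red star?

turn left 107°, forward 3.5 m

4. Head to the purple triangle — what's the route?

turn left 123°, forward 7.7 m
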